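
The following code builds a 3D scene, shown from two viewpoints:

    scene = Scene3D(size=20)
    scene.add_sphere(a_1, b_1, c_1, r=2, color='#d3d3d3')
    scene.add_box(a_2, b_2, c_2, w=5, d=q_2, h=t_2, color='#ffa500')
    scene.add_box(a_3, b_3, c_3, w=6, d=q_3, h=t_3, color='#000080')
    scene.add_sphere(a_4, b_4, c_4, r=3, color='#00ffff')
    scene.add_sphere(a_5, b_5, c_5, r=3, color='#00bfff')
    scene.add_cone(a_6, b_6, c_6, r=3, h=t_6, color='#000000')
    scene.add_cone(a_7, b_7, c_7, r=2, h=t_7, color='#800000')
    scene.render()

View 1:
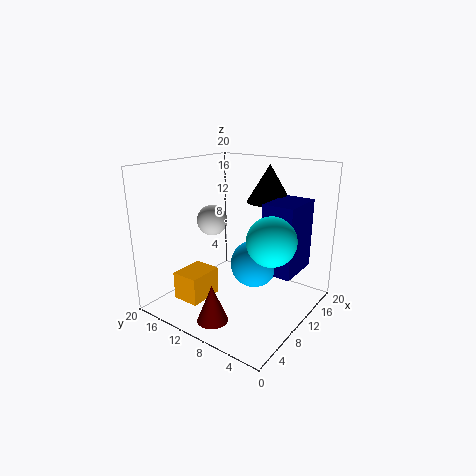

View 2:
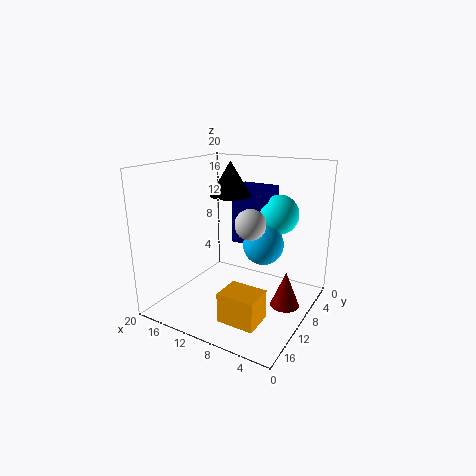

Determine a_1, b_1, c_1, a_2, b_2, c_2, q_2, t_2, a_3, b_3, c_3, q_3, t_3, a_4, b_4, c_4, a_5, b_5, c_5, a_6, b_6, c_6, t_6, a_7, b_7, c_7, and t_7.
a_1 = 7; b_1 = 12; c_1 = 13; a_2 = 4; b_2 = 13; c_2 = 1; q_2 = 4; t_2 = 4; a_3 = 8; b_3 = 1; c_3 = 7; q_3 = 4; t_3 = 9; a_4 = 7; b_4 = 3; c_4 = 12; a_5 = 8; b_5 = 6; c_5 = 8; a_6 = 13; b_6 = 7; c_6 = 15; t_6 = 5; a_7 = 3; b_7 = 9; c_7 = 1; t_7 = 5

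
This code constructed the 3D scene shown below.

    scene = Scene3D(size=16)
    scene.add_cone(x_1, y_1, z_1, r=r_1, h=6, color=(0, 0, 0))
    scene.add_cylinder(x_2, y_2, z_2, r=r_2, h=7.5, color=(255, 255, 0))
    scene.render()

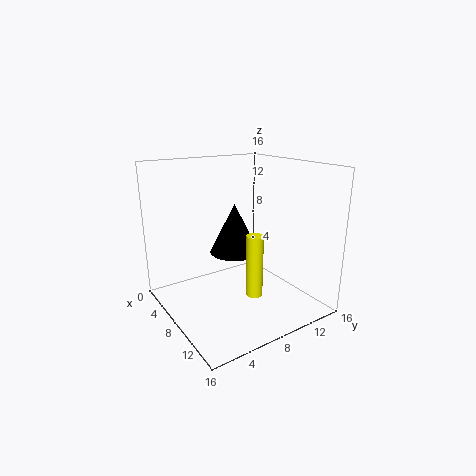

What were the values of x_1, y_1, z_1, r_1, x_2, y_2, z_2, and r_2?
x_1 = 5, y_1 = 9.5, z_1 = 5, r_1 = 3, x_2 = 8.5, y_2 = 10, z_2 = 0.5, r_2 = 1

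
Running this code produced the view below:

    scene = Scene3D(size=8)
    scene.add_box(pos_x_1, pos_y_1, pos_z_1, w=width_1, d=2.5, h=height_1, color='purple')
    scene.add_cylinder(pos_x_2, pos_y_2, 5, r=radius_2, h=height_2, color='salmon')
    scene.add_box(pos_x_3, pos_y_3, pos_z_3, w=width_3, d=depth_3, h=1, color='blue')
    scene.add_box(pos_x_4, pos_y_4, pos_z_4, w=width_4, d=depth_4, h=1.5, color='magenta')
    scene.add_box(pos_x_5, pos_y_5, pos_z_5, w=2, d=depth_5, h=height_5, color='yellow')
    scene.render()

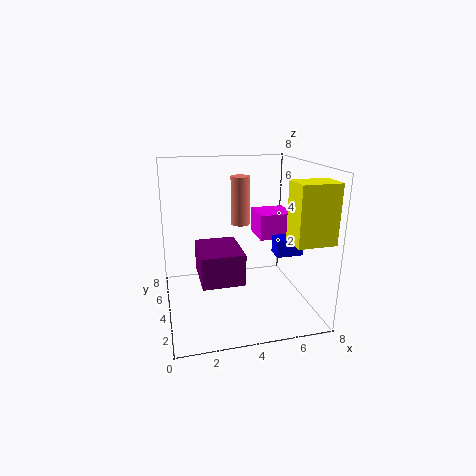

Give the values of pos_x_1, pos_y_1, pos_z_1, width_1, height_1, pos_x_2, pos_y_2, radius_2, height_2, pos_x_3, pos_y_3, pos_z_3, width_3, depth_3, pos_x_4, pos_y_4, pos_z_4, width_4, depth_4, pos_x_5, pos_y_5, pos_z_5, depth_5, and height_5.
pos_x_1 = 1.5
pos_y_1 = 0.5
pos_z_1 = 3
width_1 = 2
height_1 = 1.5
pos_x_2 = 4
pos_y_2 = 3.5
radius_2 = 0.5
height_2 = 2.5
pos_x_3 = 6
pos_y_3 = 3
pos_z_3 = 3
width_3 = 1.5
depth_3 = 1
pos_x_4 = 5.5
pos_y_4 = 4.5
pos_z_4 = 3.5
width_4 = 2
depth_4 = 2
pos_x_5 = 6
pos_y_5 = 0.5
pos_z_5 = 4.5
depth_5 = 1.5
height_5 = 3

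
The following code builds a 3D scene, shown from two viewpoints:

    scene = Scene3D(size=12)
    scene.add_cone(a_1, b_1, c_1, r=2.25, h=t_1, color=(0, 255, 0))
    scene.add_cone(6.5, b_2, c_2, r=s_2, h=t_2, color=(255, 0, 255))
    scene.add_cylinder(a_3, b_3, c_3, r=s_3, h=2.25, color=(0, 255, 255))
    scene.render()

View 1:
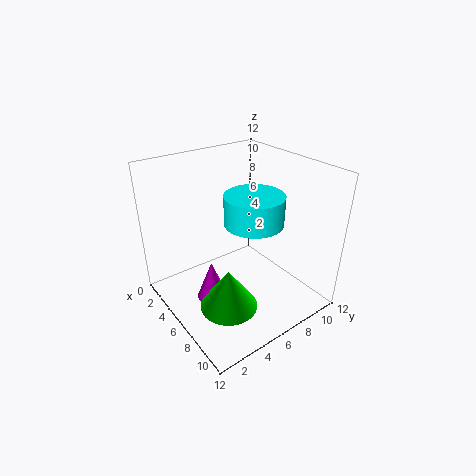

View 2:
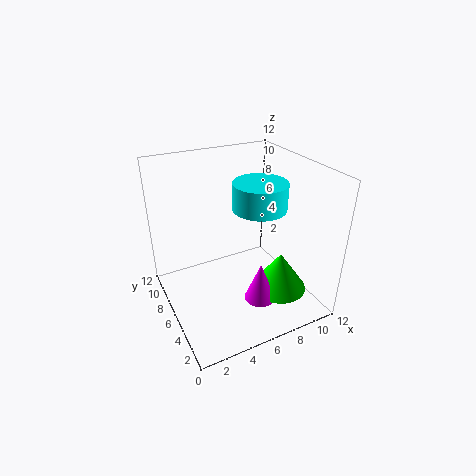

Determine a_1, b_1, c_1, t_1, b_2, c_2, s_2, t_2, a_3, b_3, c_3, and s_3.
a_1 = 8.5, b_1 = 3.25, c_1 = 2, t_1 = 3.25, b_2 = 3, c_2 = 1.75, s_2 = 1.25, t_2 = 3.25, a_3 = 8, b_3 = 6, c_3 = 8.25, s_3 = 2.25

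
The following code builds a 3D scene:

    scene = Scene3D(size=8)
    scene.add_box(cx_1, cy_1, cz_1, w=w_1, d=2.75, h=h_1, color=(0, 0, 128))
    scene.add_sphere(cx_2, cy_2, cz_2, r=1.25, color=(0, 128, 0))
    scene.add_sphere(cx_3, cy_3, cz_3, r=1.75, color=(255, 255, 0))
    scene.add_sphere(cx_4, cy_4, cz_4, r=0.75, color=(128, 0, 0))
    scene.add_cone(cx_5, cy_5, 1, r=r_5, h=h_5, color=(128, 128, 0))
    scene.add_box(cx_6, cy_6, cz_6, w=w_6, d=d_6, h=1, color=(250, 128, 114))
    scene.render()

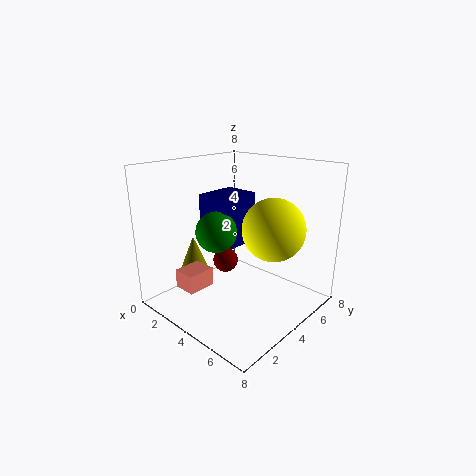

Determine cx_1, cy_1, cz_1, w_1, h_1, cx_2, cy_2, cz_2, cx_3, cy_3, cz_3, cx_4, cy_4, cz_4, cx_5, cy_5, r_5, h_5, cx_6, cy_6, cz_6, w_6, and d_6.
cx_1 = 0.25
cy_1 = 4.5
cz_1 = 2.5
w_1 = 2.25
h_1 = 3.25
cx_2 = 2
cy_2 = 4.25
cz_2 = 3.75
cx_3 = 5.5
cy_3 = 5.25
cz_3 = 4.5
cx_4 = 2.5
cy_4 = 4.5
cz_4 = 2
cx_5 = 1
cy_5 = 3.25
r_5 = 1
h_5 = 2.5
cx_6 = 2.5
cy_6 = 0.75
cz_6 = 1.75
w_6 = 1.25
d_6 = 1.5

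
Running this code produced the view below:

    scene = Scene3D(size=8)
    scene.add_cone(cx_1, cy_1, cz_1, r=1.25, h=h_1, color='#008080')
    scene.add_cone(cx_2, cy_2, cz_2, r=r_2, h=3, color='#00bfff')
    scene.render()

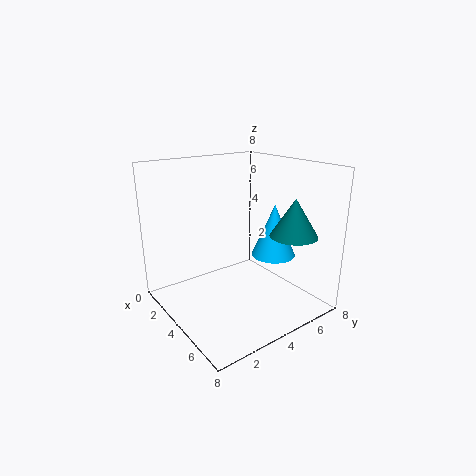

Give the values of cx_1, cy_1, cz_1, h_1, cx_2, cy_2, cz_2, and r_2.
cx_1 = 6.5; cy_1 = 5.75; cz_1 = 4.5; h_1 = 2; cx_2 = 4.75; cy_2 = 6; cz_2 = 2.75; r_2 = 1.25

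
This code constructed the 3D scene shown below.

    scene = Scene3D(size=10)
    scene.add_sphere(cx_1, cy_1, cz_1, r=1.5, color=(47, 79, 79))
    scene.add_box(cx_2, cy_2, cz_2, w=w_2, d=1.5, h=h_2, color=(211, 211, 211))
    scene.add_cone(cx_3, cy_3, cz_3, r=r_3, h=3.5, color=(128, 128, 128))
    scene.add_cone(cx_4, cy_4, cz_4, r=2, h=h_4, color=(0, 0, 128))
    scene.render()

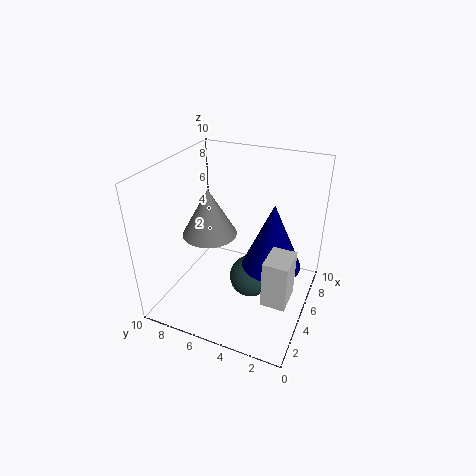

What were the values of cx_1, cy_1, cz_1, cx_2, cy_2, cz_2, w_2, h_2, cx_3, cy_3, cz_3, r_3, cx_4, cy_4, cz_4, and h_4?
cx_1 = 5, cy_1 = 4, cz_1 = 2, cx_2 = 1.5, cy_2 = 0.5, cz_2 = 3, w_2 = 2, h_2 = 3, cx_3 = 5.5, cy_3 = 7.5, cz_3 = 4.5, r_3 = 2, cx_4 = 5, cy_4 = 2.5, cz_4 = 3.5, h_4 = 4.5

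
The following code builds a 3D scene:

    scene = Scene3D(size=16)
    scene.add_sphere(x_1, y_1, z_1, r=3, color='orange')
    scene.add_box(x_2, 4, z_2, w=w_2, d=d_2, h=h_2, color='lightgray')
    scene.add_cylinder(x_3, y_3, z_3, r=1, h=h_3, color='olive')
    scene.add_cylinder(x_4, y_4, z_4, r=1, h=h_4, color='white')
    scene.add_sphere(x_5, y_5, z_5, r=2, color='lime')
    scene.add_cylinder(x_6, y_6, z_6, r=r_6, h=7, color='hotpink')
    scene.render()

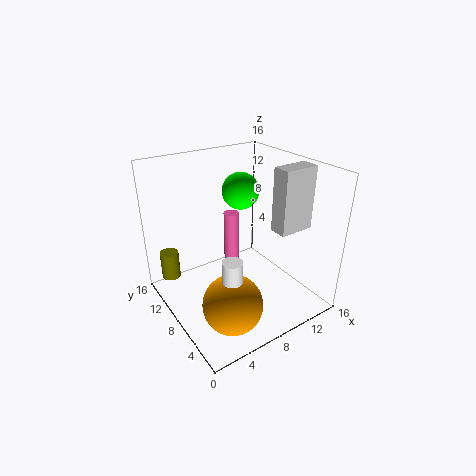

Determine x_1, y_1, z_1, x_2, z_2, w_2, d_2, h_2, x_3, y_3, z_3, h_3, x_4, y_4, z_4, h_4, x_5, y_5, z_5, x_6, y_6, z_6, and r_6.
x_1 = 4, y_1 = 3, z_1 = 4, x_2 = 11, z_2 = 9, w_2 = 4, d_2 = 2, h_2 = 7, x_3 = 1, y_3 = 11, z_3 = 4, h_3 = 3, x_4 = 4, y_4 = 3, z_4 = 2, h_4 = 7, x_5 = 9, y_5 = 9, z_5 = 13, x_6 = 11, y_6 = 14, z_6 = 1, r_6 = 1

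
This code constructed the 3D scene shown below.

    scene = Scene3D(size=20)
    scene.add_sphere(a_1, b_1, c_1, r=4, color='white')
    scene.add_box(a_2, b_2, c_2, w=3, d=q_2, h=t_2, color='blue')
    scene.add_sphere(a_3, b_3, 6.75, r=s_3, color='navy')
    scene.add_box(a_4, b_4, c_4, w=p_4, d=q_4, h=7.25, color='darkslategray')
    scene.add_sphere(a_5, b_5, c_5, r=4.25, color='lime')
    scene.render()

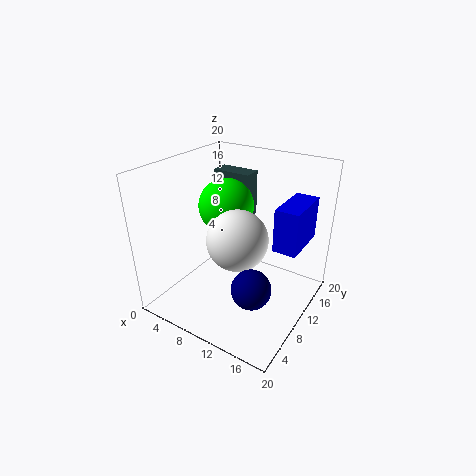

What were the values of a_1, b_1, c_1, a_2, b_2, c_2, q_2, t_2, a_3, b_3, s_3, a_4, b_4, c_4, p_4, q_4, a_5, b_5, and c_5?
a_1 = 11.5, b_1 = 7.5, c_1 = 11.25, a_2 = 16.25, b_2 = 8, c_2 = 11, q_2 = 6.5, t_2 = 5.5, a_3 = 15.25, b_3 = 4.75, s_3 = 2.5, a_4 = 1, b_4 = 17, c_4 = 9.25, p_4 = 6.25, q_4 = 3, a_5 = 5, b_5 = 14.5, c_5 = 12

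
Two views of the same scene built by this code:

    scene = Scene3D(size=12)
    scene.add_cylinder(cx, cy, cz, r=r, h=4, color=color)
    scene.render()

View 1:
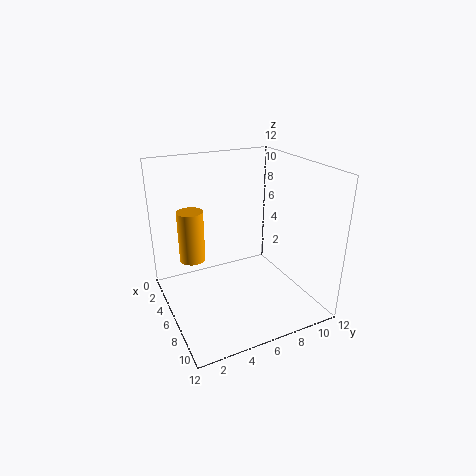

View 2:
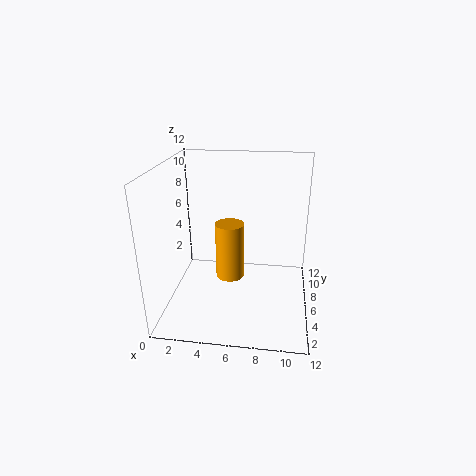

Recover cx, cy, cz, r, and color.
cx = 6; cy = 2; cz = 5; r = 1; color = 'orange'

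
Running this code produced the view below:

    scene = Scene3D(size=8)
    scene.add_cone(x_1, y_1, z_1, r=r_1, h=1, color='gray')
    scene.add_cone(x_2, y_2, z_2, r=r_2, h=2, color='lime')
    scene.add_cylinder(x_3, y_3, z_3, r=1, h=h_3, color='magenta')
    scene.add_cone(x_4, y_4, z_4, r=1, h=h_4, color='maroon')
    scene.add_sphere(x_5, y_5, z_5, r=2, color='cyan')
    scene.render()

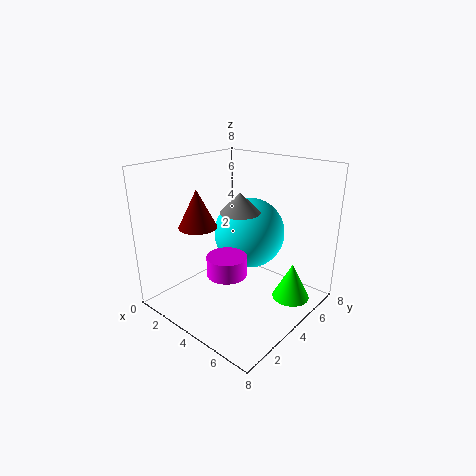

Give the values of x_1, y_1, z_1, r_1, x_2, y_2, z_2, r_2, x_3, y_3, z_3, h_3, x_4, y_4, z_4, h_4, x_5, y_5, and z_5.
x_1 = 5; y_1 = 3; z_1 = 6; r_1 = 1; x_2 = 7; y_2 = 5; z_2 = 1; r_2 = 1; x_3 = 5; y_3 = 2; z_3 = 3; h_3 = 1; x_4 = 3; y_4 = 2; z_4 = 5; h_4 = 2; x_5 = 4; y_5 = 5; z_5 = 4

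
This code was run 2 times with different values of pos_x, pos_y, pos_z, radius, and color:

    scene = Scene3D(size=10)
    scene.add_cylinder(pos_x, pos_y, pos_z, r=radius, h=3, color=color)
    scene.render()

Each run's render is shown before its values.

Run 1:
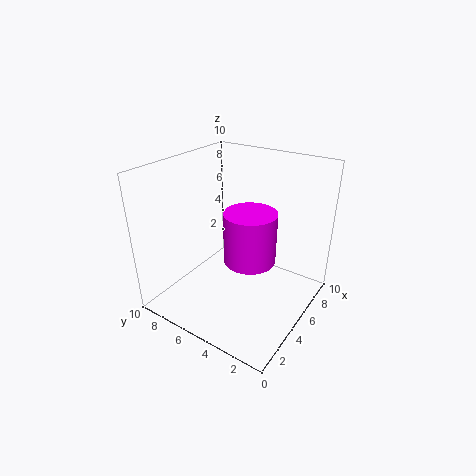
pos_x = 2.5; pos_y = 2.5; pos_z = 5.5; radius = 1.5; color = 'magenta'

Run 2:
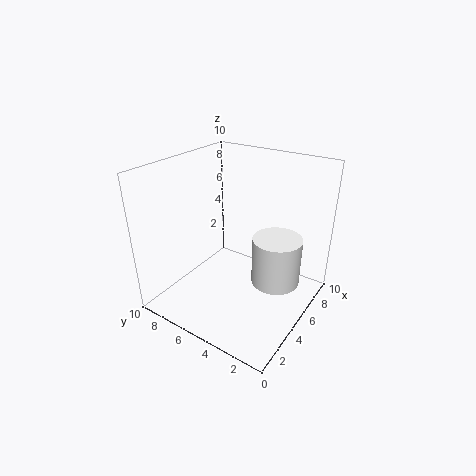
pos_x = 4; pos_y = 1.5; pos_z = 3.5; radius = 1.5; color = 'white'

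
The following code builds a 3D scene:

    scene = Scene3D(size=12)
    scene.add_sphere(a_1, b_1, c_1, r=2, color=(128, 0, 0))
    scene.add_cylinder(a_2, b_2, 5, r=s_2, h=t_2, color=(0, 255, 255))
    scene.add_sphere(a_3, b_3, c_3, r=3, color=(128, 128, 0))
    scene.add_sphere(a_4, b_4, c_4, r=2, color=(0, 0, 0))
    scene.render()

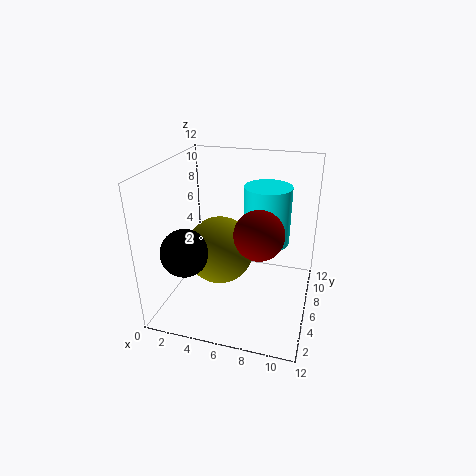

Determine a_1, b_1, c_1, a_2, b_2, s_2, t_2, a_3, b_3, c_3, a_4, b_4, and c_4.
a_1 = 8; b_1 = 5; c_1 = 7; a_2 = 8; b_2 = 8; s_2 = 2; t_2 = 5; a_3 = 4; b_3 = 7; c_3 = 4; a_4 = 2; b_4 = 4; c_4 = 5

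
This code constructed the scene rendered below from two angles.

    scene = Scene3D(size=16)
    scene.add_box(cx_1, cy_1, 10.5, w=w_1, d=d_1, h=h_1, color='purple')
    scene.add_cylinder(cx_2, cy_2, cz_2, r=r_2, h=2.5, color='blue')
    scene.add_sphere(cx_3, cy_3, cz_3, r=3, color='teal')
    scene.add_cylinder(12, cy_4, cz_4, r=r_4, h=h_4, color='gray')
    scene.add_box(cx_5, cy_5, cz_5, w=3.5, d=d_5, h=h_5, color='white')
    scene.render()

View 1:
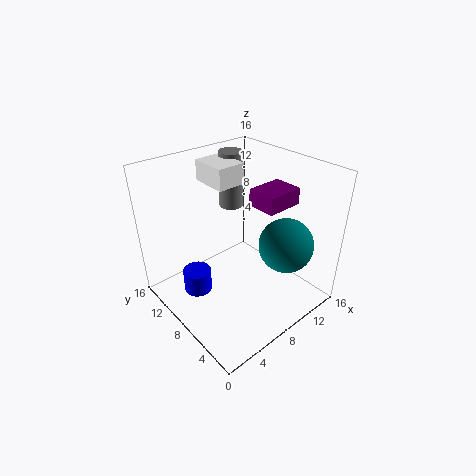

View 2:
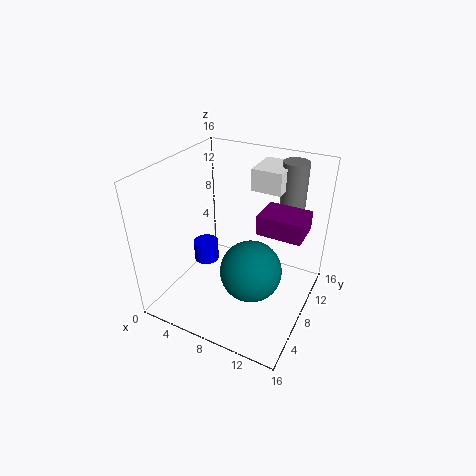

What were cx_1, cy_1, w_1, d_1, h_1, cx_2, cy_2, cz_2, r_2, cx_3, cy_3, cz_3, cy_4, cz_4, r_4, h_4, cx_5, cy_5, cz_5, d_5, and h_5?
cx_1 = 11
cy_1 = 6
w_1 = 4.5
d_1 = 3.5
h_1 = 2
cx_2 = 3
cy_2 = 9
cz_2 = 3
r_2 = 1.5
cx_3 = 11.5
cy_3 = 4
cz_3 = 7.5
cy_4 = 14
cz_4 = 8.5
r_4 = 1.5
h_4 = 7
cx_5 = 8
cy_5 = 11
cz_5 = 12.5
d_5 = 4.5
h_5 = 2.5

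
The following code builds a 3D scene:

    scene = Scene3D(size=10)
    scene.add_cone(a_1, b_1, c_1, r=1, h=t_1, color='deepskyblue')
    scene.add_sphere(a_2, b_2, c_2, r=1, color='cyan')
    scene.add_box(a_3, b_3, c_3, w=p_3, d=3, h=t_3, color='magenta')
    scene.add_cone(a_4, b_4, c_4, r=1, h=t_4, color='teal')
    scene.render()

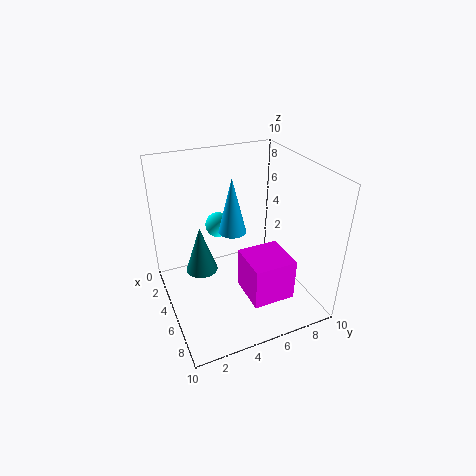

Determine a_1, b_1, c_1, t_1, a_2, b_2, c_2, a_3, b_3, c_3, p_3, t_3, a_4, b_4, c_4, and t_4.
a_1 = 4; b_1 = 5; c_1 = 5; t_1 = 4; a_2 = 1; b_2 = 5; c_2 = 4; a_3 = 5; b_3 = 5; c_3 = 1; p_3 = 3; t_3 = 3; a_4 = 6; b_4 = 2; c_4 = 4; t_4 = 3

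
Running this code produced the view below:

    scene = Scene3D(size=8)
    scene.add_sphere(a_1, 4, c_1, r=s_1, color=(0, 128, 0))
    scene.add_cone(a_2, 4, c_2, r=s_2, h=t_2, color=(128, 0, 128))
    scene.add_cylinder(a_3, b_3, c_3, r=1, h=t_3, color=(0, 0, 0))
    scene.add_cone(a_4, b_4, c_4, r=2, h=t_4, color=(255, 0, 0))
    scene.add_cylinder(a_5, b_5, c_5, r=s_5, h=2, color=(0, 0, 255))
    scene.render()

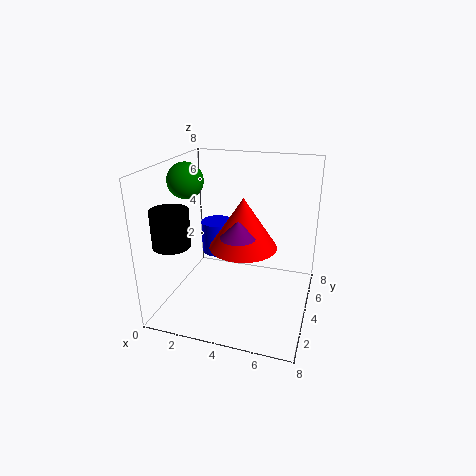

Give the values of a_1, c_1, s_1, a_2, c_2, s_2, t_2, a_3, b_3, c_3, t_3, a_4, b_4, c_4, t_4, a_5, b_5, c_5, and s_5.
a_1 = 1
c_1 = 7
s_1 = 1
a_2 = 4
c_2 = 4
s_2 = 1
t_2 = 1
a_3 = 1
b_3 = 2
c_3 = 4
t_3 = 2
a_4 = 4
b_4 = 5
c_4 = 3
t_4 = 3
a_5 = 2
b_5 = 6
c_5 = 2
s_5 = 1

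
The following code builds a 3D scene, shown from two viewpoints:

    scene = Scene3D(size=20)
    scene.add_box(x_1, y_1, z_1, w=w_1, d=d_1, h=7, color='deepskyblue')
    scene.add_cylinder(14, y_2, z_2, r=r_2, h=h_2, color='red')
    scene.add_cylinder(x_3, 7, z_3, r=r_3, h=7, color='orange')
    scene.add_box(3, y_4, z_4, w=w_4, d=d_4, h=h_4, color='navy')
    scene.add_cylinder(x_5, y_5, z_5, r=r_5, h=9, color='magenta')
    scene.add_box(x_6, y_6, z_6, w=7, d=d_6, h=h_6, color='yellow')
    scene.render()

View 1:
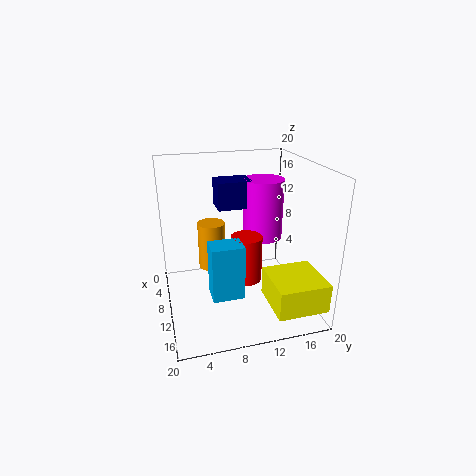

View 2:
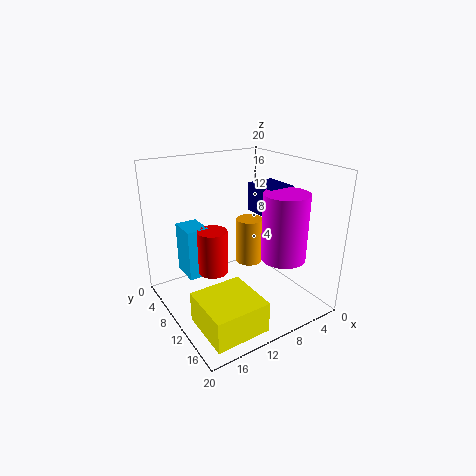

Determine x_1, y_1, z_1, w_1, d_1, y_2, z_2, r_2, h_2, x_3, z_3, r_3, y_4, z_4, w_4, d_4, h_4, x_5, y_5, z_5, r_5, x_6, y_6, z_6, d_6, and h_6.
x_1 = 14
y_1 = 5
z_1 = 5
w_1 = 3
d_1 = 4
y_2 = 10
z_2 = 6
r_2 = 2
h_2 = 6
x_3 = 6
z_3 = 4
r_3 = 2
y_4 = 8
z_4 = 13
w_4 = 4
d_4 = 5
h_4 = 4
x_5 = 6
y_5 = 15
z_5 = 8
r_5 = 3
x_6 = 12
y_6 = 13
z_6 = 2
d_6 = 7
h_6 = 4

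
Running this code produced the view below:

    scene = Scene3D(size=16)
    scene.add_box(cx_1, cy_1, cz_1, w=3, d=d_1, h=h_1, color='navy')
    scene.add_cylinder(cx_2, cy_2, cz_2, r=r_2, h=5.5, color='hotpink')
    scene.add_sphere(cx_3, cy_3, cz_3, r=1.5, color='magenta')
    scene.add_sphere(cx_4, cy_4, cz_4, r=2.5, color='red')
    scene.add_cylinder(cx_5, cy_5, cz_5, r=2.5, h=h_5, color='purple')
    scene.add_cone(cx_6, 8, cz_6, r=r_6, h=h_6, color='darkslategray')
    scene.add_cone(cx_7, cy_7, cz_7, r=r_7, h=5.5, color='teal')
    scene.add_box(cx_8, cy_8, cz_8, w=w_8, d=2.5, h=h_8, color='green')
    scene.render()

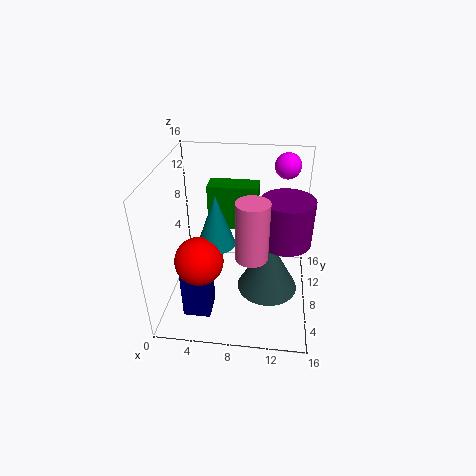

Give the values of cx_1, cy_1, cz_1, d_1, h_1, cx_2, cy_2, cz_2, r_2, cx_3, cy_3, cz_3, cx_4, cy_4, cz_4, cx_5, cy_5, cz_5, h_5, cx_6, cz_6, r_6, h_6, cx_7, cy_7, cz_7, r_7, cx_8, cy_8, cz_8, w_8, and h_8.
cx_1 = 2.5, cy_1 = 3, cz_1 = 0.5, d_1 = 3, h_1 = 6, cx_2 = 10, cy_2 = 2, cz_2 = 10, r_2 = 1.5, cx_3 = 13, cy_3 = 13.5, cz_3 = 14.5, cx_4 = 4.5, cy_4 = 4, cz_4 = 7.5, cx_5 = 13, cy_5 = 5, cz_5 = 10, h_5 = 4.5, cx_6 = 11.5, cz_6 = 1.5, r_6 = 3.5, h_6 = 6.5, cx_7 = 6, cy_7 = 6, cz_7 = 8.5, r_7 = 2, cx_8 = 4.5, cy_8 = 9, cz_8 = 8.5, w_8 = 5.5, h_8 = 5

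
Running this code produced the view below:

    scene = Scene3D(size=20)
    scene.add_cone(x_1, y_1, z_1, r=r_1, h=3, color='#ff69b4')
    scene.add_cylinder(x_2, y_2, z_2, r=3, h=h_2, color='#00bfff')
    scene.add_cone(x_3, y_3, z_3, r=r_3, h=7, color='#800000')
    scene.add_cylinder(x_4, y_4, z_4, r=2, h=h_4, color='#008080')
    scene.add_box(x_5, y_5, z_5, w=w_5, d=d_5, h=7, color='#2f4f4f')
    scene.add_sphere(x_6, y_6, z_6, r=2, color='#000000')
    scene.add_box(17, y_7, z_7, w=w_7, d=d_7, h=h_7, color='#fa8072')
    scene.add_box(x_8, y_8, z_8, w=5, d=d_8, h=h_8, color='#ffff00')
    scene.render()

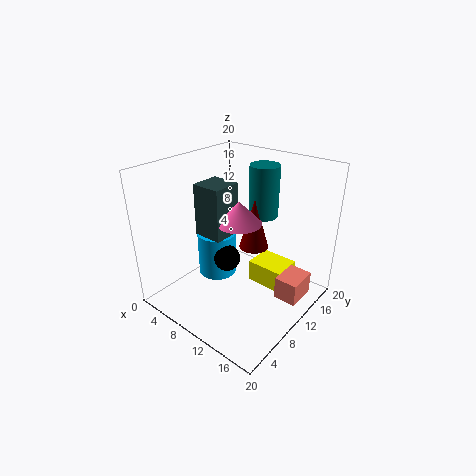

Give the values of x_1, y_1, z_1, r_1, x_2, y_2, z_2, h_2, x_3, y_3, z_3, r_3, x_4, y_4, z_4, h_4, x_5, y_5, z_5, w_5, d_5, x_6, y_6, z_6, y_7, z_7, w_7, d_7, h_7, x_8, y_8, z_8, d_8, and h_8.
x_1 = 11, y_1 = 9, z_1 = 13, r_1 = 3, x_2 = 4, y_2 = 12, z_2 = 1, h_2 = 7, x_3 = 12, y_3 = 11, z_3 = 9, r_3 = 2, x_4 = 12, y_4 = 13, z_4 = 13, h_4 = 7, x_5 = 6, y_5 = 6, z_5 = 11, w_5 = 4, d_5 = 4, x_6 = 7, y_6 = 11, z_6 = 5, y_7 = 9, z_7 = 4, w_7 = 3, d_7 = 4, h_7 = 3, x_8 = 12, y_8 = 10, z_8 = 4, d_8 = 4, h_8 = 3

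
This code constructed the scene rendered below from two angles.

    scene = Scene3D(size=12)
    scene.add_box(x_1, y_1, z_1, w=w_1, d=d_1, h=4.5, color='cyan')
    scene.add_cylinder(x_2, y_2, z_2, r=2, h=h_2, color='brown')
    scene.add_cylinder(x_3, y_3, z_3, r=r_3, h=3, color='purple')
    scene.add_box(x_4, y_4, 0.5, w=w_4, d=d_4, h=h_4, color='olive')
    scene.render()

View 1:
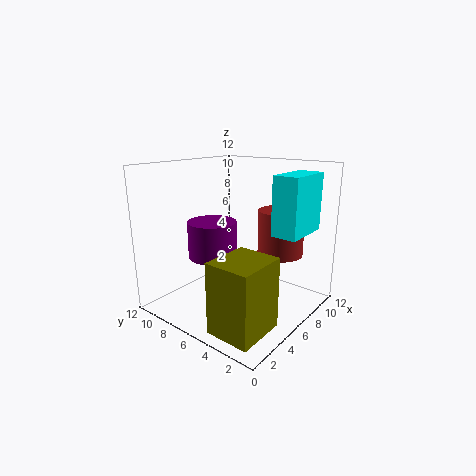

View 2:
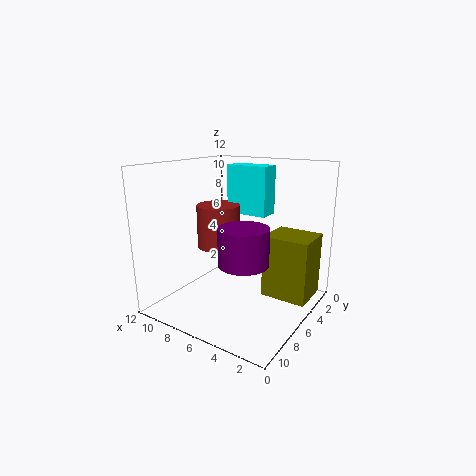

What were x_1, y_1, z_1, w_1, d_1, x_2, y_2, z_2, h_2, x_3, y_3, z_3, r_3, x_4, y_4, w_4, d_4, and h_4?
x_1 = 5.5, y_1 = 0.5, z_1 = 7, w_1 = 4, d_1 = 2, x_2 = 9.5, y_2 = 4, z_2 = 4, h_2 = 4, x_3 = 4.5, y_3 = 7.5, z_3 = 4.5, r_3 = 2, x_4 = 0.5, y_4 = 1, w_4 = 4, d_4 = 3.5, h_4 = 5.5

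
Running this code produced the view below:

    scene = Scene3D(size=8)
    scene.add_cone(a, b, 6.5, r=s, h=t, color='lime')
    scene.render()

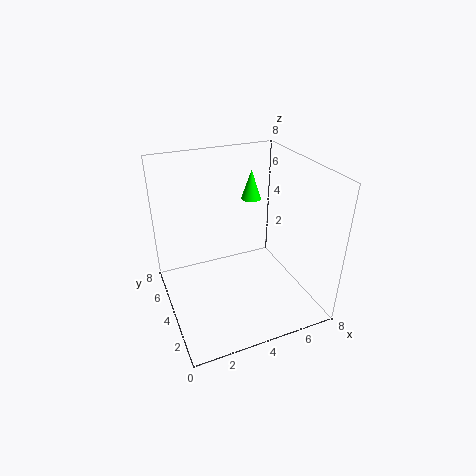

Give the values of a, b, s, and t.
a = 4.5; b = 3.5; s = 0.5; t = 1.5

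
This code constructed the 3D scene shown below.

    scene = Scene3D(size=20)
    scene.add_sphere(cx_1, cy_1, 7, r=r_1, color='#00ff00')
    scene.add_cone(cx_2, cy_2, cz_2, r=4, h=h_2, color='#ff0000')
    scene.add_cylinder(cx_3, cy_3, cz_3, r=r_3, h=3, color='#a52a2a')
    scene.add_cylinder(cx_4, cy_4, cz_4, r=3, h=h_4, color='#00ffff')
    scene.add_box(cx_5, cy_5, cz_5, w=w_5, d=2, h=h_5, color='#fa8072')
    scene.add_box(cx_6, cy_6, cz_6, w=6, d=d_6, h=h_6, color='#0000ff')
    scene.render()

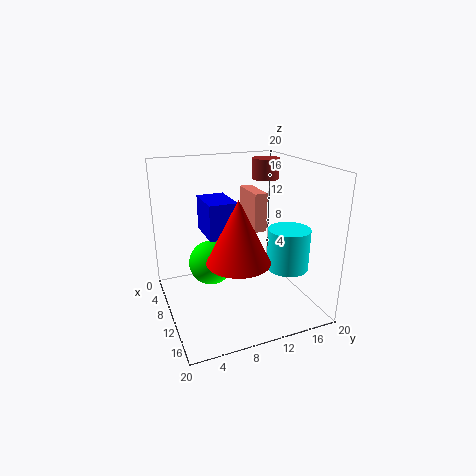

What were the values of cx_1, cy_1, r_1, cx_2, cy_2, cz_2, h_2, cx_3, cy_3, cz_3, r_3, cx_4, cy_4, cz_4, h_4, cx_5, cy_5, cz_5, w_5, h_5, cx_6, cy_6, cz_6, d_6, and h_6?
cx_1 = 10; cy_1 = 6; r_1 = 3; cx_2 = 15; cy_2 = 8; cz_2 = 9; h_2 = 8; cx_3 = 6; cy_3 = 16; cz_3 = 17; r_3 = 2; cx_4 = 12; cy_4 = 17; cz_4 = 5; h_4 = 6; cx_5 = 1; cy_5 = 14; cz_5 = 9; w_5 = 6; h_5 = 6; cx_6 = 4; cy_6 = 6; cz_6 = 10; d_6 = 4; h_6 = 5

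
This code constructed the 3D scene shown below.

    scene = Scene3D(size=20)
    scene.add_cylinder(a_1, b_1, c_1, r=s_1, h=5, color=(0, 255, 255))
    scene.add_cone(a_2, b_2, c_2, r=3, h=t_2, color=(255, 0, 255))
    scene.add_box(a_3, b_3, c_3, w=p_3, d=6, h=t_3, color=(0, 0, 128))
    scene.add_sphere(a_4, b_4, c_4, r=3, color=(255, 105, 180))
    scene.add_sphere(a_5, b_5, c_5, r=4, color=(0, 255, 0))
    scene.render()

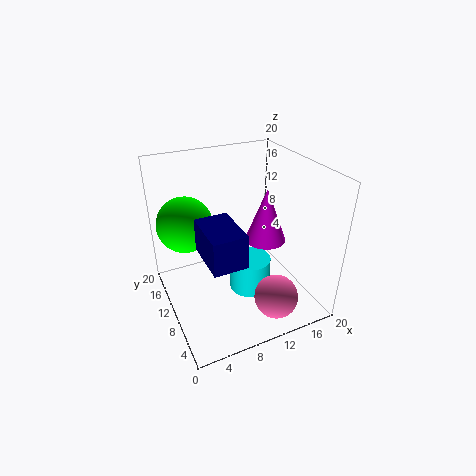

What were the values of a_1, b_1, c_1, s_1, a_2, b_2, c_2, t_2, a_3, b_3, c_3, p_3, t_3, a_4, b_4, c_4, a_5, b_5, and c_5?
a_1 = 12; b_1 = 10; c_1 = 1; s_1 = 3; a_2 = 15; b_2 = 11; c_2 = 8; t_2 = 8; a_3 = 3; b_3 = 1; c_3 = 12; p_3 = 4; t_3 = 4; a_4 = 13; b_4 = 4; c_4 = 3; a_5 = 4; b_5 = 15; c_5 = 11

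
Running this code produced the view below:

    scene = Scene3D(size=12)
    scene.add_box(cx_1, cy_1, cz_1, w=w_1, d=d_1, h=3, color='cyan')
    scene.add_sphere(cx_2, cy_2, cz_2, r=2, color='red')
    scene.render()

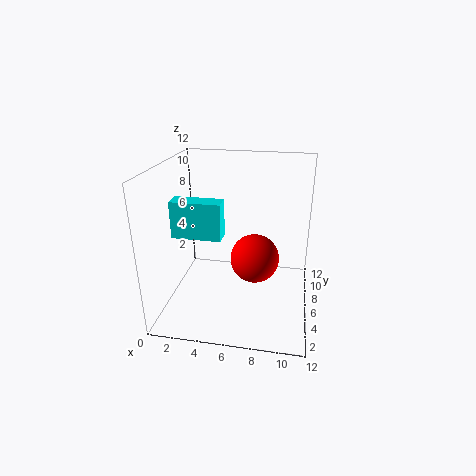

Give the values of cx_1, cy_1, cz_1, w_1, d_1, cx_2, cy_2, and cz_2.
cx_1 = 1; cy_1 = 4; cz_1 = 6.5; w_1 = 4; d_1 = 1.5; cx_2 = 7.5; cy_2 = 5.5; cz_2 = 4.5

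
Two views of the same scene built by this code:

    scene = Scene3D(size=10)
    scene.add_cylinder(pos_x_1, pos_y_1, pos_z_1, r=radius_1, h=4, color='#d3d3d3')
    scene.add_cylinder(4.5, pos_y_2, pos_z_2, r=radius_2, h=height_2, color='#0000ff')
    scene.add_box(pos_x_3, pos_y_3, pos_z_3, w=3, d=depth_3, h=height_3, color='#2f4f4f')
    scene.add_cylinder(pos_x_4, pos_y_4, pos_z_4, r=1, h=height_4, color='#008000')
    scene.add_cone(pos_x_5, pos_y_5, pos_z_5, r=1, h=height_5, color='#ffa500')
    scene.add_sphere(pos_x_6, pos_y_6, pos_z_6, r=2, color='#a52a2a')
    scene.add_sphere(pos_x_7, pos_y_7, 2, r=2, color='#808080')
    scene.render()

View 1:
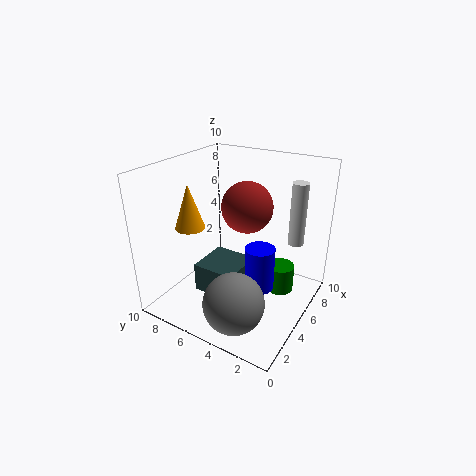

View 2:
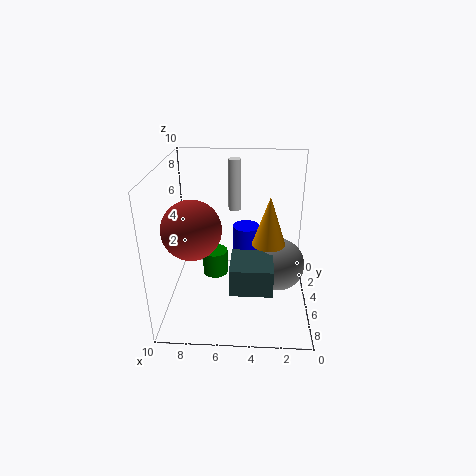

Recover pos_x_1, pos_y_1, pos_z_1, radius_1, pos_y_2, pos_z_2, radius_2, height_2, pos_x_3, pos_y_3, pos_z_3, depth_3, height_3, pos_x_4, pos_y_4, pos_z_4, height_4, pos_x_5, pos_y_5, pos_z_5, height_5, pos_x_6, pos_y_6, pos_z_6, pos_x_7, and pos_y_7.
pos_x_1 = 5.5
pos_y_1 = 1
pos_z_1 = 5.5
radius_1 = 0.5
pos_y_2 = 3
pos_z_2 = 2
radius_2 = 1
height_2 = 3
pos_x_3 = 2.5
pos_y_3 = 4
pos_z_3 = 1.5
depth_3 = 3
height_3 = 2
pos_x_4 = 7
pos_y_4 = 2.5
pos_z_4 = 0.5
height_4 = 2
pos_x_5 = 3
pos_y_5 = 7.5
pos_z_5 = 6
height_5 = 3
pos_x_6 = 8
pos_y_6 = 6
pos_z_6 = 6
pos_x_7 = 2
pos_y_7 = 3.5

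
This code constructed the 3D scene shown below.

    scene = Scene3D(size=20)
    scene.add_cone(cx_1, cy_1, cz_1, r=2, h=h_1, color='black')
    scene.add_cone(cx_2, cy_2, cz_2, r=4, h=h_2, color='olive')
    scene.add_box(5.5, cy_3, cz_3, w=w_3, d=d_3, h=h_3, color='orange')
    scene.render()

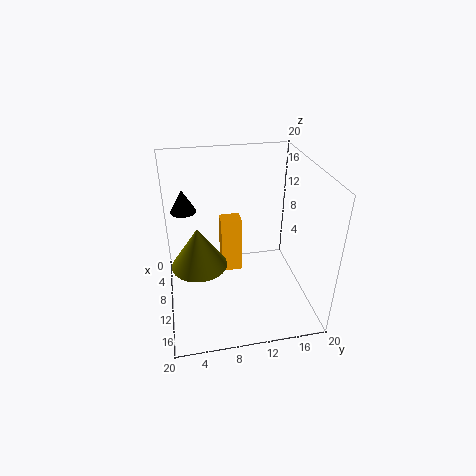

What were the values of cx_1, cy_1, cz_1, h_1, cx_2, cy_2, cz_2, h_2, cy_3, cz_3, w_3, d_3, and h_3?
cx_1 = 2.5, cy_1 = 3, cz_1 = 11, h_1 = 3.5, cx_2 = 9, cy_2 = 4.5, cz_2 = 5.5, h_2 = 6, cy_3 = 8, cz_3 = 3, w_3 = 2.5, d_3 = 3, h_3 = 8.5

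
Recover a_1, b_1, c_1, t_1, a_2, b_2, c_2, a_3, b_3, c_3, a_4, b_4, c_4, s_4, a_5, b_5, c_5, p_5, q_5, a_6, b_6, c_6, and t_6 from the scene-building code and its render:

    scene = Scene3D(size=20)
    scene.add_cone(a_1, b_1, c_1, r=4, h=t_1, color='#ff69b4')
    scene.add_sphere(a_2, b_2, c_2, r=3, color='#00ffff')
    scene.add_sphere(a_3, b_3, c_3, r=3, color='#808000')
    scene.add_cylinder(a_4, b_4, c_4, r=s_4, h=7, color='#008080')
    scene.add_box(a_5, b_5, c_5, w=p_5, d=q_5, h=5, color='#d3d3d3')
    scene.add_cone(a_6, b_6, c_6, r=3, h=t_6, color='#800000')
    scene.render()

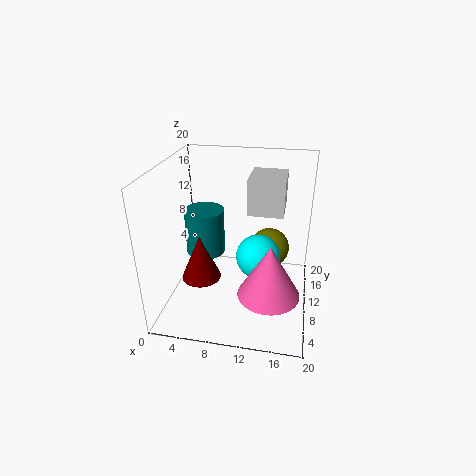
a_1 = 15; b_1 = 5; c_1 = 5; t_1 = 7; a_2 = 13; b_2 = 9; c_2 = 8; a_3 = 14; b_3 = 15; c_3 = 6; a_4 = 4; b_4 = 14; c_4 = 5; s_4 = 3; a_5 = 11; b_5 = 11; c_5 = 13; p_5 = 5; q_5 = 6; a_6 = 4; b_6 = 11; c_6 = 2; t_6 = 7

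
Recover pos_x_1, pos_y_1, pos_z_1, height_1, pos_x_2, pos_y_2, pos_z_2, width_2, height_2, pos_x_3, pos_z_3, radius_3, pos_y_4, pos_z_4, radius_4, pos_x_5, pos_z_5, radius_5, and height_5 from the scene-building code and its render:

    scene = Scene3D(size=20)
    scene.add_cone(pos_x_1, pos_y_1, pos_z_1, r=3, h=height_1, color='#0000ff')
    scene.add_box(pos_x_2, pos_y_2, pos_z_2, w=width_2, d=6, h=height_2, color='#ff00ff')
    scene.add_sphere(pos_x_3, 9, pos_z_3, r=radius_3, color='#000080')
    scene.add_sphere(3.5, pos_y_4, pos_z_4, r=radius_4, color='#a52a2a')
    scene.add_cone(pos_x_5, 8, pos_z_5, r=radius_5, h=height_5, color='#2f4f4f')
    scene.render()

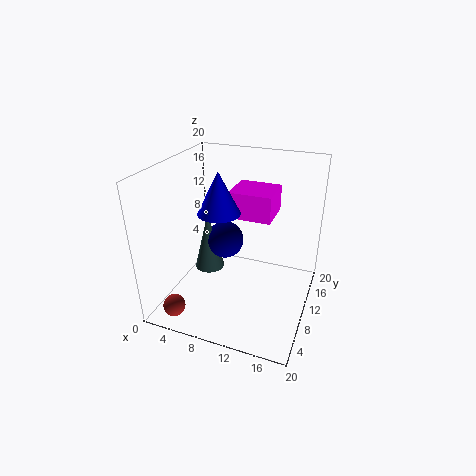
pos_x_1 = 7; pos_y_1 = 10.5; pos_z_1 = 13; height_1 = 6; pos_x_2 = 7; pos_y_2 = 13.5; pos_z_2 = 11; width_2 = 6.5; height_2 = 4; pos_x_3 = 8.5; pos_z_3 = 10; radius_3 = 2.5; pos_y_4 = 2.5; pos_z_4 = 2; radius_4 = 1.5; pos_x_5 = 6.5; pos_z_5 = 6; radius_5 = 2; height_5 = 8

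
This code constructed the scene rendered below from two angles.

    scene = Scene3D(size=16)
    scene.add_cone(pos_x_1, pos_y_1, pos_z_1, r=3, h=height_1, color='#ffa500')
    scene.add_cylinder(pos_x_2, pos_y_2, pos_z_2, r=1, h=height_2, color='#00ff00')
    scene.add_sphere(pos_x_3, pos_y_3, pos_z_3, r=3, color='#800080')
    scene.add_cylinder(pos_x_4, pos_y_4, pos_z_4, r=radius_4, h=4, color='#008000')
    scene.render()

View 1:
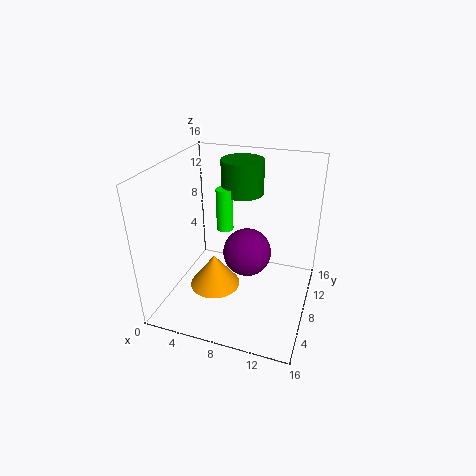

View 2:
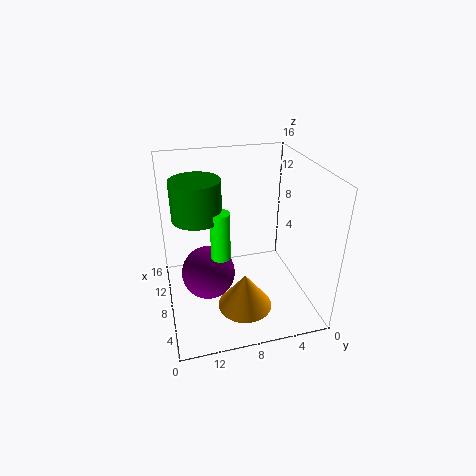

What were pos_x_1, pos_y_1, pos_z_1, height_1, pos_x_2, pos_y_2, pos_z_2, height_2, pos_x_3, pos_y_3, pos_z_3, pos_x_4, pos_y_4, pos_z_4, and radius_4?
pos_x_1 = 5; pos_y_1 = 8; pos_z_1 = 1; height_1 = 4; pos_x_2 = 5.5; pos_y_2 = 10.5; pos_z_2 = 7.5; height_2 = 5; pos_x_3 = 8; pos_y_3 = 11.5; pos_z_3 = 4; pos_x_4 = 7; pos_y_4 = 12.5; pos_z_4 = 11.5; radius_4 = 2.5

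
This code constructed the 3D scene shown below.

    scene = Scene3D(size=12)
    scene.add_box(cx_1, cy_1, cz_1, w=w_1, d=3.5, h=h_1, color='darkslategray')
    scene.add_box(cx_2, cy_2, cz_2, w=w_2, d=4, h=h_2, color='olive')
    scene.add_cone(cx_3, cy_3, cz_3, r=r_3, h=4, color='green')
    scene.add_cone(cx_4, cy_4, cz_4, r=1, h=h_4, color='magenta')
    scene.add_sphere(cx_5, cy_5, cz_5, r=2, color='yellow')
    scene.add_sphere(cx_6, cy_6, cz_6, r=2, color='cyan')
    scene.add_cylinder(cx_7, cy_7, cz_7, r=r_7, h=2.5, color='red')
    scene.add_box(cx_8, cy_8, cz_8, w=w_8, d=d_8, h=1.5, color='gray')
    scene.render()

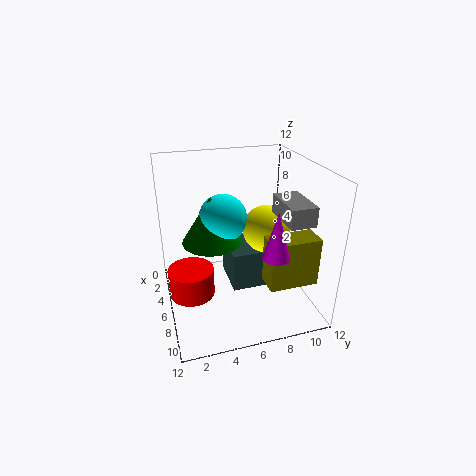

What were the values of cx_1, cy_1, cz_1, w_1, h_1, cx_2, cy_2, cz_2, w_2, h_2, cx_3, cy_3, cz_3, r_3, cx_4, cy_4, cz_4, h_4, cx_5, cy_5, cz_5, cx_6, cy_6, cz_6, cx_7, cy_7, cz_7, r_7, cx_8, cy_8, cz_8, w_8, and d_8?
cx_1 = 2.5
cy_1 = 5.5
cz_1 = 1
w_1 = 4
h_1 = 3.5
cx_2 = 8
cy_2 = 7.5
cz_2 = 3
w_2 = 2
h_2 = 4
cx_3 = 5
cy_3 = 4
cz_3 = 5.5
r_3 = 2.5
cx_4 = 10.5
cy_4 = 7.5
cz_4 = 6.5
h_4 = 3.5
cx_5 = 6
cy_5 = 8.5
cz_5 = 6.5
cx_6 = 5
cy_6 = 5
cz_6 = 7.5
cx_7 = 5
cy_7 = 2
cz_7 = 0.5
r_7 = 2
cx_8 = 7
cy_8 = 8.5
cz_8 = 8.5
w_8 = 3.5
d_8 = 2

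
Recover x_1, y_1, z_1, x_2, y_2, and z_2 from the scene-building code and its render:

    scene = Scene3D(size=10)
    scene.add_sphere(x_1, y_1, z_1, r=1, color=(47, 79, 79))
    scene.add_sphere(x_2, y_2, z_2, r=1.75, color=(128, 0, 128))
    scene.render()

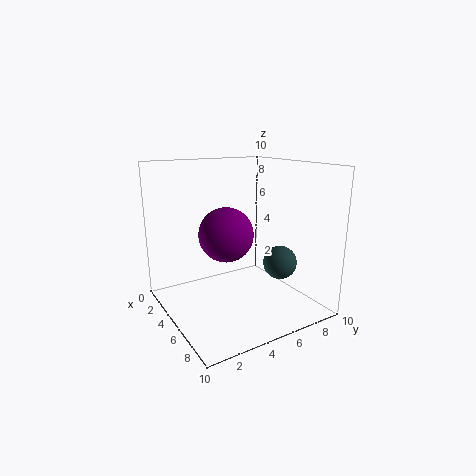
x_1 = 9; y_1 = 5.5; z_1 = 4.5; x_2 = 6; y_2 = 3.5; z_2 = 5.75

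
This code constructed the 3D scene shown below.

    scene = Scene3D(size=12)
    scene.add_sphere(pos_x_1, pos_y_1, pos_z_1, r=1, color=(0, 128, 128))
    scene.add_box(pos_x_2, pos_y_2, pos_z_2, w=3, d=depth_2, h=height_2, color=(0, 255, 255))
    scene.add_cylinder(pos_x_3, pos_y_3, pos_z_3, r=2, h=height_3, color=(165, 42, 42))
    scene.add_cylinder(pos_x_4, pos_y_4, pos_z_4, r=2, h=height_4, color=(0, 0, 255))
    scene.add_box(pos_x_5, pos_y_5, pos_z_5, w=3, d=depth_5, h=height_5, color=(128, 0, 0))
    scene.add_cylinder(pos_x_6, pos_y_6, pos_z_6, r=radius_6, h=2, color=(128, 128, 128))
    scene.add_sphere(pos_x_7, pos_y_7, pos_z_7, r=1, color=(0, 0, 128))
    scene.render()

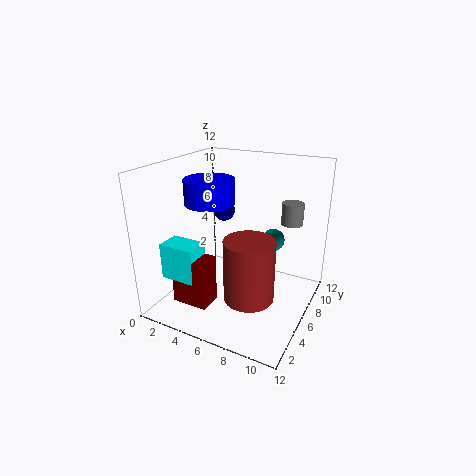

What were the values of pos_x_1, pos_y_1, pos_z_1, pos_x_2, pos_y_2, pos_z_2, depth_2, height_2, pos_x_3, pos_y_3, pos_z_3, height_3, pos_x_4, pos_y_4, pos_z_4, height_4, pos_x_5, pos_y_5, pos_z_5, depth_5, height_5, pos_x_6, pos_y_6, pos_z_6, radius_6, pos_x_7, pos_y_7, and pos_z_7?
pos_x_1 = 8; pos_y_1 = 9; pos_z_1 = 5; pos_x_2 = 1; pos_y_2 = 2; pos_z_2 = 3; depth_2 = 2; height_2 = 3; pos_x_3 = 8; pos_y_3 = 4; pos_z_3 = 2; height_3 = 5; pos_x_4 = 4; pos_y_4 = 5; pos_z_4 = 9; height_4 = 2; pos_x_5 = 2; pos_y_5 = 2; pos_z_5 = 1; depth_5 = 2; height_5 = 4; pos_x_6 = 9; pos_y_6 = 11; pos_z_6 = 6; radius_6 = 1; pos_x_7 = 3; pos_y_7 = 9; pos_z_7 = 7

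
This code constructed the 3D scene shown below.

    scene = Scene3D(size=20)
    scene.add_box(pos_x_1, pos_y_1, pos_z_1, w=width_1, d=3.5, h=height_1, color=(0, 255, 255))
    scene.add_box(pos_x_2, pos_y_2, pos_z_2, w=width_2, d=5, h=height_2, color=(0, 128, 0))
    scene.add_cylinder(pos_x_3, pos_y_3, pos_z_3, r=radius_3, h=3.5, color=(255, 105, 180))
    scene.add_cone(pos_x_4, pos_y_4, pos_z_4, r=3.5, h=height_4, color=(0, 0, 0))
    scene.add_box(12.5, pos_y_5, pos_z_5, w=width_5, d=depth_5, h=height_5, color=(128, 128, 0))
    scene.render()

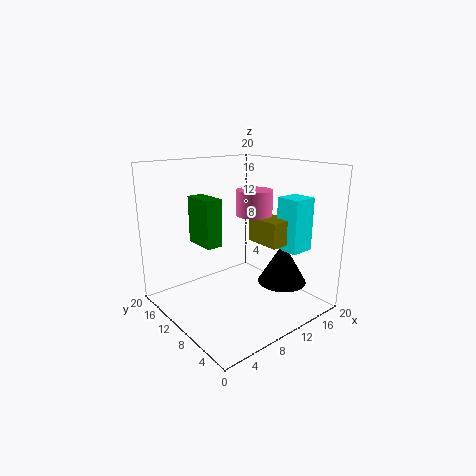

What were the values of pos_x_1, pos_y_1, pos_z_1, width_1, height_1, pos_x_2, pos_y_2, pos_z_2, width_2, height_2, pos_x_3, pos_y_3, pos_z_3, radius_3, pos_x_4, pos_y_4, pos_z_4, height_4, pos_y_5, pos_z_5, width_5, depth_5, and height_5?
pos_x_1 = 15; pos_y_1 = 4; pos_z_1 = 8; width_1 = 3.5; height_1 = 7.5; pos_x_2 = 7; pos_y_2 = 13; pos_z_2 = 8; width_2 = 2.5; height_2 = 7; pos_x_3 = 12.5; pos_y_3 = 9.5; pos_z_3 = 13; radius_3 = 2.5; pos_x_4 = 15.5; pos_y_4 = 6.5; pos_z_4 = 3; height_4 = 6; pos_y_5 = 5.5; pos_z_5 = 9; width_5 = 3.5; depth_5 = 5; height_5 = 3.5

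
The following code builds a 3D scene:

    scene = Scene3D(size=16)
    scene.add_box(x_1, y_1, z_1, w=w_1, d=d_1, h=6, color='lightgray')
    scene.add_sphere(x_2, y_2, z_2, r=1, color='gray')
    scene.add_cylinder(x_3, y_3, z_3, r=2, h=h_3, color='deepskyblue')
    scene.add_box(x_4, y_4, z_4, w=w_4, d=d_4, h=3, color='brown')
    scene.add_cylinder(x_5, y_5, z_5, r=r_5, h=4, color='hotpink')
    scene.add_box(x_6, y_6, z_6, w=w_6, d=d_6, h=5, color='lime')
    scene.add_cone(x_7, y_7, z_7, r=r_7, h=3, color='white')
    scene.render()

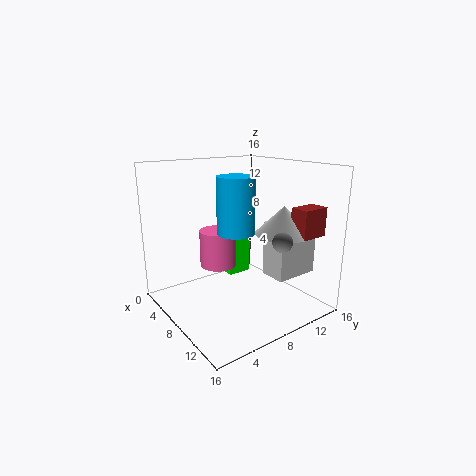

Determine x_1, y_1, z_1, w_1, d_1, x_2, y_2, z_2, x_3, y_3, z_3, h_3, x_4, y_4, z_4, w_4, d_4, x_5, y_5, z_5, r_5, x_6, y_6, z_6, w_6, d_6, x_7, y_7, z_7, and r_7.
x_1 = 10; y_1 = 10; z_1 = 4; w_1 = 3; d_1 = 5; x_2 = 14; y_2 = 9; z_2 = 9; x_3 = 9; y_3 = 7; z_3 = 9; h_3 = 6; x_4 = 13; y_4 = 11; z_4 = 9; w_4 = 2; d_4 = 3; x_5 = 7; y_5 = 6; z_5 = 5; r_5 = 2; x_6 = 2; y_6 = 9; z_6 = 2; w_6 = 3; d_6 = 3; x_7 = 12; y_7 = 11; z_7 = 9; r_7 = 3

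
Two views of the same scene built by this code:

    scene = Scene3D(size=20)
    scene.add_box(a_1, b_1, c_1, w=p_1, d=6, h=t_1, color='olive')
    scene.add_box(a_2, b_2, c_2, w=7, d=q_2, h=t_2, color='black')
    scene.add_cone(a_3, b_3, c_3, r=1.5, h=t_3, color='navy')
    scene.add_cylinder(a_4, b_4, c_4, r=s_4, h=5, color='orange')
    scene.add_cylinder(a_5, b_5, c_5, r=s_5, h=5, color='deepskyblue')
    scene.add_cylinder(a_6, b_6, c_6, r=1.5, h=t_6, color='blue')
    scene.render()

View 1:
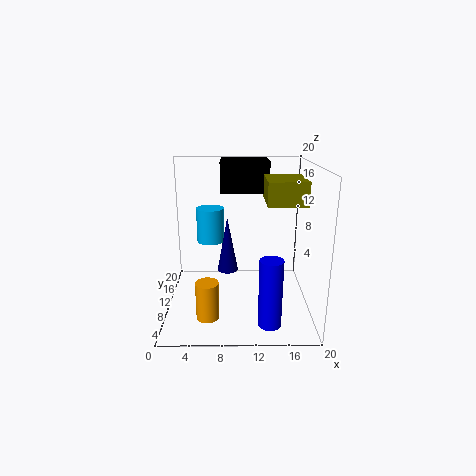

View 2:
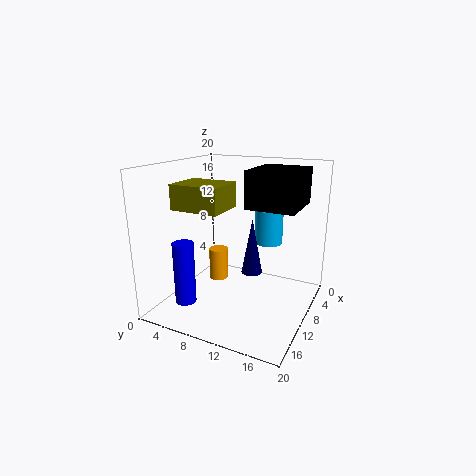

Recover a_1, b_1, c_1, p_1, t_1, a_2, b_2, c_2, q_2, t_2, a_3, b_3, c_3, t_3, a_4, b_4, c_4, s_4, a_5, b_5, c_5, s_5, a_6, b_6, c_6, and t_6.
a_1 = 13.5, b_1 = 5.5, c_1 = 15.5, p_1 = 5, t_1 = 3, a_2 = 7.5, b_2 = 13, c_2 = 15.5, q_2 = 6, t_2 = 4.5, a_3 = 8.5, b_3 = 11.5, c_3 = 4.5, t_3 = 8, a_4 = 6, b_4 = 4.5, c_4 = 1, s_4 = 1.5, a_5 = 6, b_5 = 13, c_5 = 8.5, s_5 = 2, a_6 = 14, b_6 = 3.5, c_6 = 0.5, t_6 = 9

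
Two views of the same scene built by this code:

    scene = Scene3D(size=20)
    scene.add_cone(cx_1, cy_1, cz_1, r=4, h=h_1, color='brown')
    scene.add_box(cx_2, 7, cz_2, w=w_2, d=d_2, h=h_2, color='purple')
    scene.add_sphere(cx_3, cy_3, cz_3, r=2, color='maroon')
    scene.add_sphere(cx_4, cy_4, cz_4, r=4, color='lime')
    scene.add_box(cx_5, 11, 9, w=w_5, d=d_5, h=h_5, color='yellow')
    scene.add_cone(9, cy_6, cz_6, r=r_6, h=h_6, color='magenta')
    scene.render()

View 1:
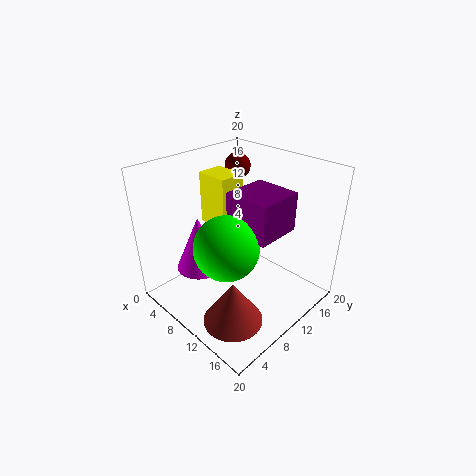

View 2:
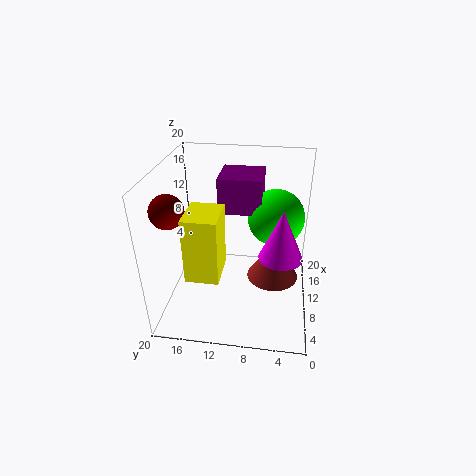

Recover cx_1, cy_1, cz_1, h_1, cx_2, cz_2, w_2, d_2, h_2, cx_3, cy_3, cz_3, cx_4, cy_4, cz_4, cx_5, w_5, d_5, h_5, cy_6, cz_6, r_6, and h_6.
cx_1 = 14
cy_1 = 5
cz_1 = 1
h_1 = 6
cx_2 = 11
cz_2 = 13
w_2 = 6
d_2 = 6
h_2 = 5
cx_3 = 3
cy_3 = 17
cz_3 = 17
cx_4 = 13
cy_4 = 5
cz_4 = 12
cx_5 = 1
w_5 = 5
d_5 = 4
h_5 = 8
cy_6 = 4
cz_6 = 8
r_6 = 3
h_6 = 7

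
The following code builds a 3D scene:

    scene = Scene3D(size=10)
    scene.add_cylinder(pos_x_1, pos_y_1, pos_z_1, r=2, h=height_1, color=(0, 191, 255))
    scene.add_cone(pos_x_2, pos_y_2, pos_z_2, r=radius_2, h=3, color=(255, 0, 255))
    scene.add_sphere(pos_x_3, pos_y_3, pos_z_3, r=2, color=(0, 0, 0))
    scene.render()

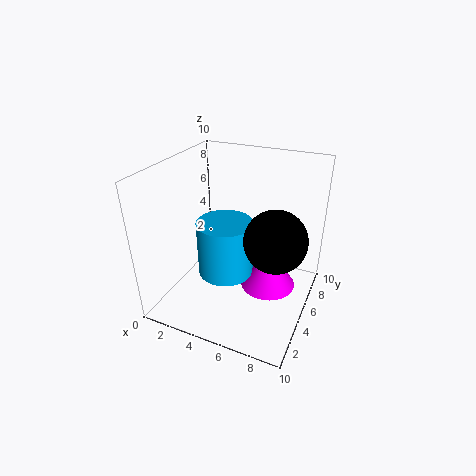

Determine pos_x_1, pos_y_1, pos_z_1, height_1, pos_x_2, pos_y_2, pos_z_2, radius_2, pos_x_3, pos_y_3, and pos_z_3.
pos_x_1 = 4, pos_y_1 = 5, pos_z_1 = 2, height_1 = 4, pos_x_2 = 7, pos_y_2 = 6, pos_z_2 = 1, radius_2 = 2, pos_x_3 = 8, pos_y_3 = 4, pos_z_3 = 6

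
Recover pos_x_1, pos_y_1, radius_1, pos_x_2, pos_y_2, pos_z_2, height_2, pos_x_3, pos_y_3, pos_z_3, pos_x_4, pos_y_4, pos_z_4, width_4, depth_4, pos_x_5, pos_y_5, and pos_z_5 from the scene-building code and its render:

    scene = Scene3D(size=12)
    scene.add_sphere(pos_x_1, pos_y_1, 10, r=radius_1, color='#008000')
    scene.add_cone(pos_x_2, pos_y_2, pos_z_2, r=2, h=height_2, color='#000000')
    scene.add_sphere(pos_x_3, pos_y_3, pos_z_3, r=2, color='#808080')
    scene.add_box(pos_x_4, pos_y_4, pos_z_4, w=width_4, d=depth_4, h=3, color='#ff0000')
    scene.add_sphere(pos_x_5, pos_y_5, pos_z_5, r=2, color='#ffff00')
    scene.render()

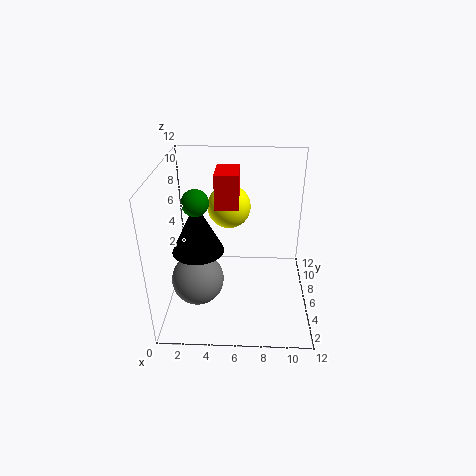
pos_x_1 = 3; pos_y_1 = 4; radius_1 = 1; pos_x_2 = 3; pos_y_2 = 4; pos_z_2 = 6; height_2 = 4; pos_x_3 = 3; pos_y_3 = 3; pos_z_3 = 4; pos_x_4 = 4; pos_y_4 = 7; pos_z_4 = 8; width_4 = 2; depth_4 = 3; pos_x_5 = 5; pos_y_5 = 10; pos_z_5 = 7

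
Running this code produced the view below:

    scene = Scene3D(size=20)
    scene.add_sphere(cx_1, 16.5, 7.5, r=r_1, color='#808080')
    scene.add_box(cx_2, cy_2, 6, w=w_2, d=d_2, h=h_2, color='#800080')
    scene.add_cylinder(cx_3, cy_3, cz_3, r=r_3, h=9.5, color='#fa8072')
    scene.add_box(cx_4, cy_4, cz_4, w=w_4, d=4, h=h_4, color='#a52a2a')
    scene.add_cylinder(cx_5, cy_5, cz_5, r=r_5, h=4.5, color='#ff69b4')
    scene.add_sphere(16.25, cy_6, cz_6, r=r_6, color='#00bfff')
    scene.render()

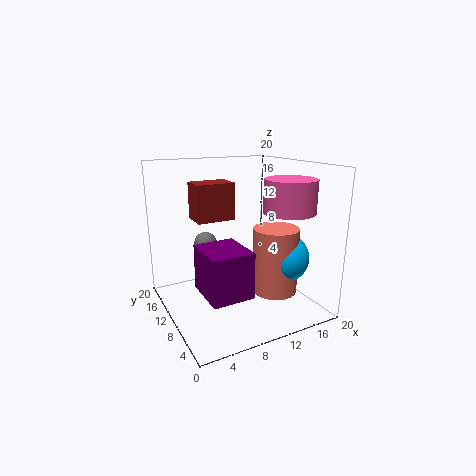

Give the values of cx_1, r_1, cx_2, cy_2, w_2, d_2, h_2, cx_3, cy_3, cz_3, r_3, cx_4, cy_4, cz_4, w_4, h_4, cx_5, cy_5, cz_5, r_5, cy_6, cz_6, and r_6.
cx_1 = 7.75
r_1 = 1.75
cx_2 = 2.25
cy_2 = 0.75
w_2 = 5
d_2 = 5.75
h_2 = 5.5
cx_3 = 15
cy_3 = 8
cz_3 = 1.75
r_3 = 3.25
cx_4 = 5.75
cy_4 = 13.75
cz_4 = 11.5
w_4 = 5.75
h_4 = 5.5
cx_5 = 15.75
cy_5 = 6.25
cz_5 = 13.75
r_5 = 3.5
cy_6 = 7.5
cz_6 = 6.75
r_6 = 3.5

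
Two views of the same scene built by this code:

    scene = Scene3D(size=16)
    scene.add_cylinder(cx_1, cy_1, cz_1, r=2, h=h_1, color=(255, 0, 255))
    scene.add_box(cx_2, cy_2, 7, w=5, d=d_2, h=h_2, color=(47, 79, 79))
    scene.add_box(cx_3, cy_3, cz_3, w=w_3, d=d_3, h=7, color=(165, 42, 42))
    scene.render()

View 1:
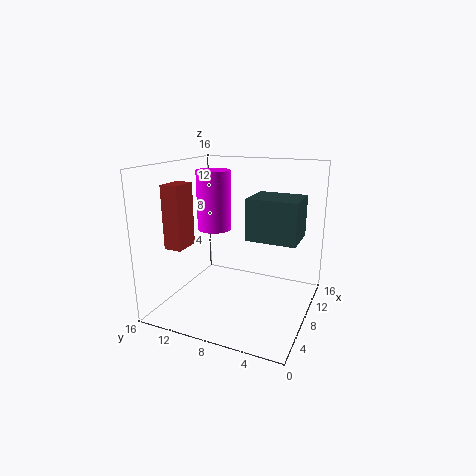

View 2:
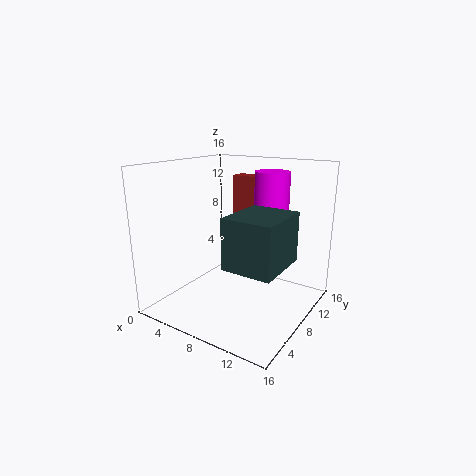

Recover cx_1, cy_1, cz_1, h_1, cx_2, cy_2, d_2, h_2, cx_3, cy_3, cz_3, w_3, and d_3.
cx_1 = 10, cy_1 = 12, cz_1 = 8, h_1 = 7, cx_2 = 10, cy_2 = 2, d_2 = 6, h_2 = 5, cx_3 = 4, cy_3 = 13, cz_3 = 7, w_3 = 3, d_3 = 2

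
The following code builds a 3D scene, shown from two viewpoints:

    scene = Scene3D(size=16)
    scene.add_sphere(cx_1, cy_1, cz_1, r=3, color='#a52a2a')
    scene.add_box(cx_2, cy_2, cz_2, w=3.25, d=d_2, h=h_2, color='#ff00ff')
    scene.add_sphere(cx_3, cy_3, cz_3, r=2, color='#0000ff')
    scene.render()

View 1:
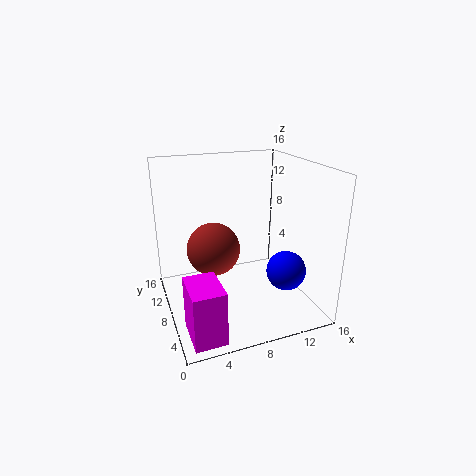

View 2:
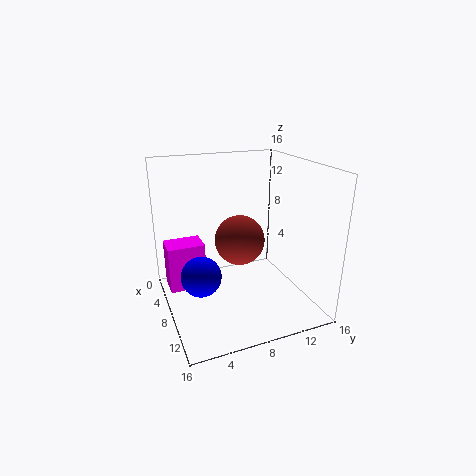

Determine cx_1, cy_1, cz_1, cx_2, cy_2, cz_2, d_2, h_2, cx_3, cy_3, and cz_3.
cx_1 = 5.5; cy_1 = 9.25; cz_1 = 6.5; cx_2 = 1; cy_2 = 0.75; cz_2 = 0.25; d_2 = 4.5; h_2 = 5.75; cx_3 = 11.25; cy_3 = 2.75; cz_3 = 6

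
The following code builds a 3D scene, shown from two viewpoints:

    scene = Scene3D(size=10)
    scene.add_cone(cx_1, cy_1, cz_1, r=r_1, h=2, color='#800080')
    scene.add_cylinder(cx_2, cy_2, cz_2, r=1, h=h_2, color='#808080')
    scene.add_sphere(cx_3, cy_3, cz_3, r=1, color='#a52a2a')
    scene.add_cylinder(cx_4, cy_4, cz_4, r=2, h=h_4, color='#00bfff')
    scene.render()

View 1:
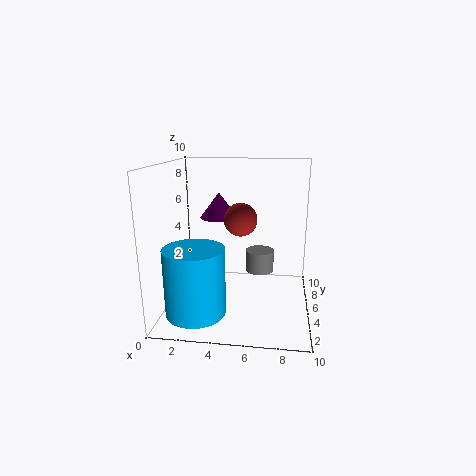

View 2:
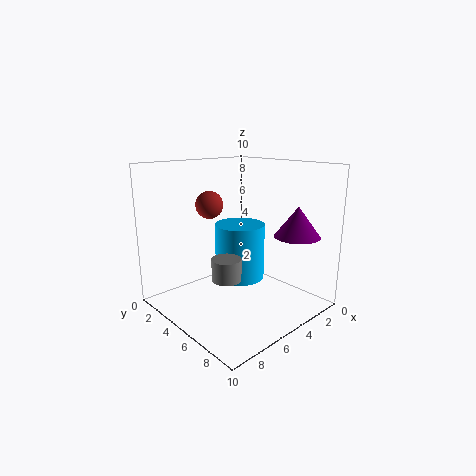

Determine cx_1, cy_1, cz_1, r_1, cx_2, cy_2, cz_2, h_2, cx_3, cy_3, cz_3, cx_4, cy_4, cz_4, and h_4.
cx_1 = 3, cy_1 = 8.5, cz_1 = 5.5, r_1 = 1.5, cx_2 = 6.5, cy_2 = 5.5, cz_2 = 2.5, h_2 = 1.5, cx_3 = 5.5, cy_3 = 2.5, cz_3 = 7, cx_4 = 2.5, cy_4 = 2.5, cz_4 = 0.5, h_4 = 4.5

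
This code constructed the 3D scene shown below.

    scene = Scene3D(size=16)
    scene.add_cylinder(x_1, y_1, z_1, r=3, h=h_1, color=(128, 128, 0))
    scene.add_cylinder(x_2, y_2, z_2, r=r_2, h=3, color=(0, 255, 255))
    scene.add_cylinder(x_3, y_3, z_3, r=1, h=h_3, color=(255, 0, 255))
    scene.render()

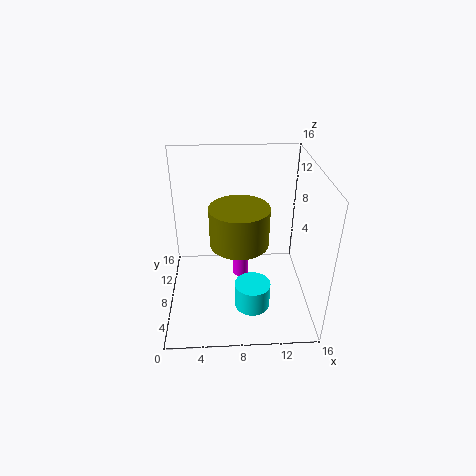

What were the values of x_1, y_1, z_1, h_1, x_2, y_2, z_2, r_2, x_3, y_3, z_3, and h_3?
x_1 = 8
y_1 = 5.5
z_1 = 9
h_1 = 4
x_2 = 9.5
y_2 = 5.5
z_2 = 0.5
r_2 = 2
x_3 = 8.5
y_3 = 11.5
z_3 = 0.5
h_3 = 4.5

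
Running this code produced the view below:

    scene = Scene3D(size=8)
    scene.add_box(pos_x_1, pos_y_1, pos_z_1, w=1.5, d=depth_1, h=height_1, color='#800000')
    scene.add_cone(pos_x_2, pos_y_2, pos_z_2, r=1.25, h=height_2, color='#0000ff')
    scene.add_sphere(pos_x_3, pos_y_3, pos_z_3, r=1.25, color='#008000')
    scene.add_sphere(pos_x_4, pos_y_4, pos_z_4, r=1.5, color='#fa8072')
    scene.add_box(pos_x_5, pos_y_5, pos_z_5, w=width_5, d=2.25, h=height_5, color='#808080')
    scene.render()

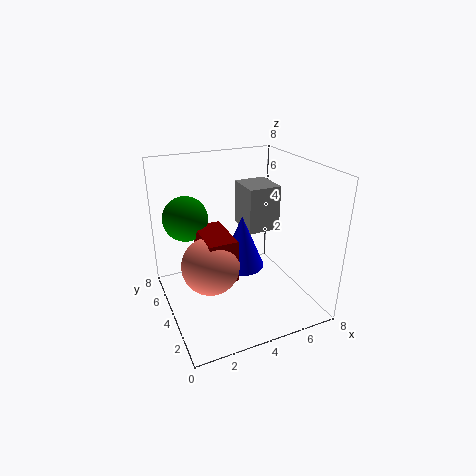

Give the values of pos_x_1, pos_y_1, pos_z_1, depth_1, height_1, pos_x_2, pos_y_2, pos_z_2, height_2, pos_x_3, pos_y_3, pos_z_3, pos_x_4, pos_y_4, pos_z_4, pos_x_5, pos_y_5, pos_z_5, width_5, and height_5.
pos_x_1 = 1.75; pos_y_1 = 2.25; pos_z_1 = 2.5; depth_1 = 2.75; height_1 = 2.25; pos_x_2 = 4.25; pos_y_2 = 4; pos_z_2 = 2.25; height_2 = 3; pos_x_3 = 1.5; pos_y_3 = 5.5; pos_z_3 = 5; pos_x_4 = 2; pos_y_4 = 3; pos_z_4 = 3.25; pos_x_5 = 5.25; pos_y_5 = 5; pos_z_5 = 3.5; width_5 = 2; height_5 = 2.75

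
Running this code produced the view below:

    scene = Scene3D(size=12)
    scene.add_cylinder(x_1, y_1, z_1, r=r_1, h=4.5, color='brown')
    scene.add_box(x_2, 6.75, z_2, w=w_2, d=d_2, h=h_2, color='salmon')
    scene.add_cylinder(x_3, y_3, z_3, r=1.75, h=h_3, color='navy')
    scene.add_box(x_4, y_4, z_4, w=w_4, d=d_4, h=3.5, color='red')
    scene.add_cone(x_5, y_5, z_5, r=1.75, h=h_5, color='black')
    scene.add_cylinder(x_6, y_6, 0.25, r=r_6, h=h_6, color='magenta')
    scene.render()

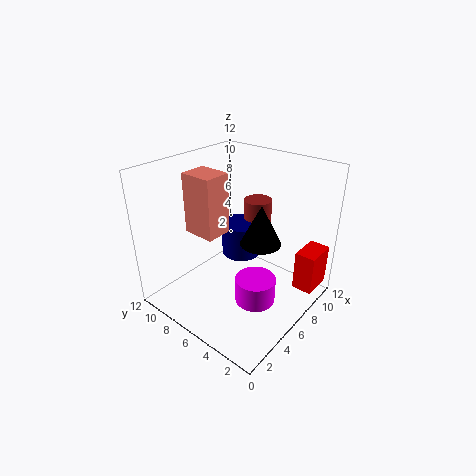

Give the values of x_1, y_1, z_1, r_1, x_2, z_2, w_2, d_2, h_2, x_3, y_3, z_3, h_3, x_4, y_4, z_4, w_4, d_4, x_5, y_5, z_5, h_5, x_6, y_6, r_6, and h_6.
x_1 = 9.75
y_1 = 6.75
z_1 = 3.5
r_1 = 1.25
x_2 = 3.5
z_2 = 6.5
w_2 = 2.25
d_2 = 2.75
h_2 = 5
x_3 = 8
y_3 = 7.25
z_3 = 3.25
h_3 = 3
x_4 = 8.75
y_4 = 0.25
z_4 = 1.25
w_4 = 2.75
d_4 = 1.75
x_5 = 7.5
y_5 = 4.75
z_5 = 5.25
h_5 = 3.5
x_6 = 6.25
y_6 = 4.25
r_6 = 1.75
h_6 = 2.25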